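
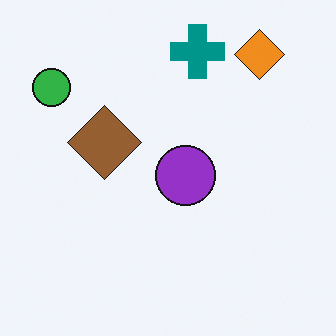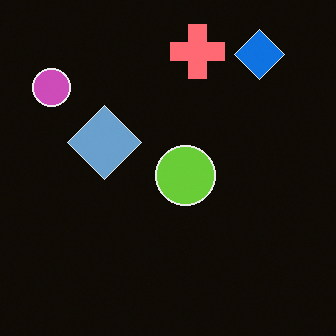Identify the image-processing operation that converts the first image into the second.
The second image is the first color-inverted (negative).

The light background has become dark and every shape's color is its complement — a photographic negative.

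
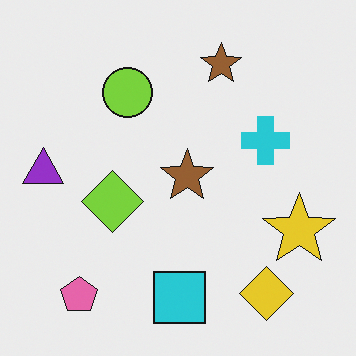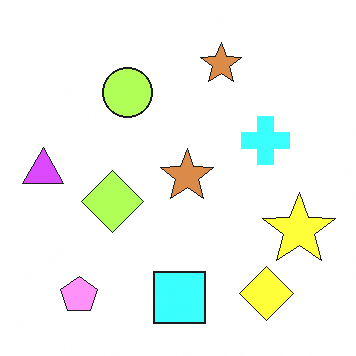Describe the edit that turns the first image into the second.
Substantially brightened.

Every pixel — background and shapes alike — is uniformly brightened.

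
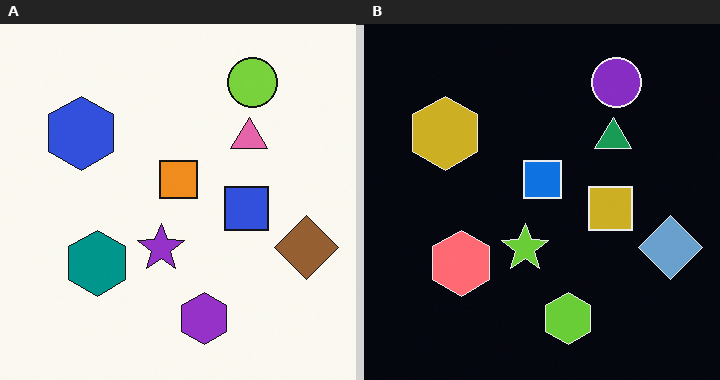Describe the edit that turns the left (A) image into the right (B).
This is the original image color-inverted (negative).

The light background has become dark and every shape's color is its complement — a photographic negative.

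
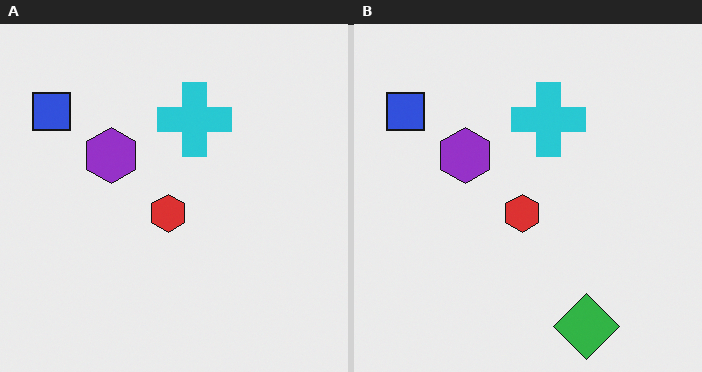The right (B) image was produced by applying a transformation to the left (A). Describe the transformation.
The transformation is: overlaid with an additional green diamond.

A green diamond appears in the right (B) image that is absent from the left (A).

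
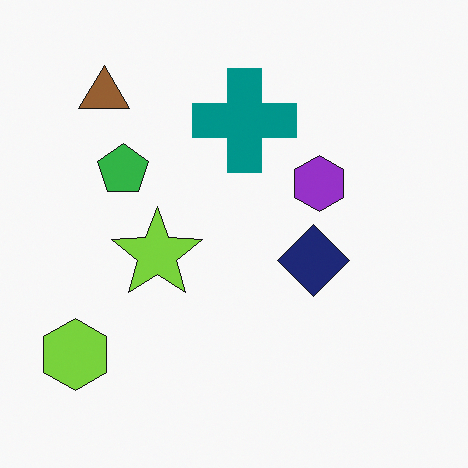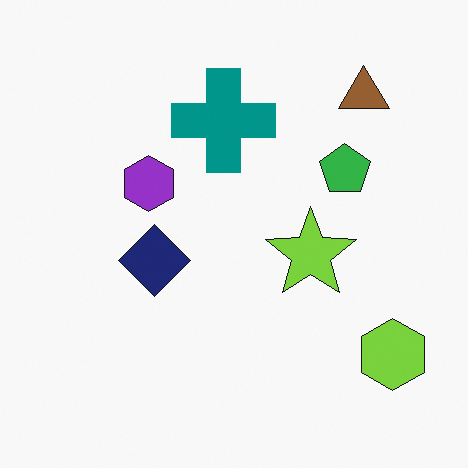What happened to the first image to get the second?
This is the original image flipped horizontally (left ↔ right).

The lime hexagon is in the bottom-left of the first image and the bottom-right of the second — shapes on opposite sides of the vertical midline have swapped in a mirror flip.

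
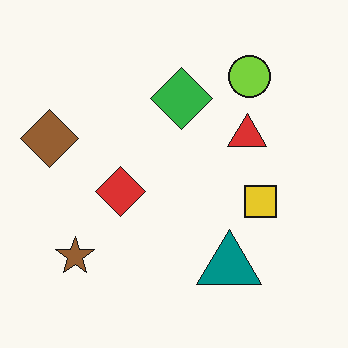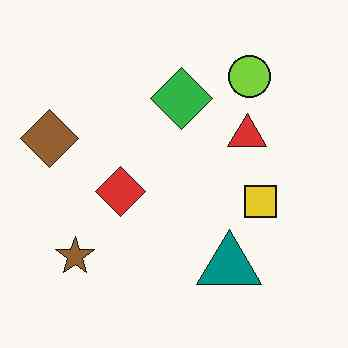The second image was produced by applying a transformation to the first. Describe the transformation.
The image was JPEG-compressed with visible artifacts.

Blocky 8×8 compression artifacts appear around shape edges and the flat background shows ringing — characteristic JPEG degradation.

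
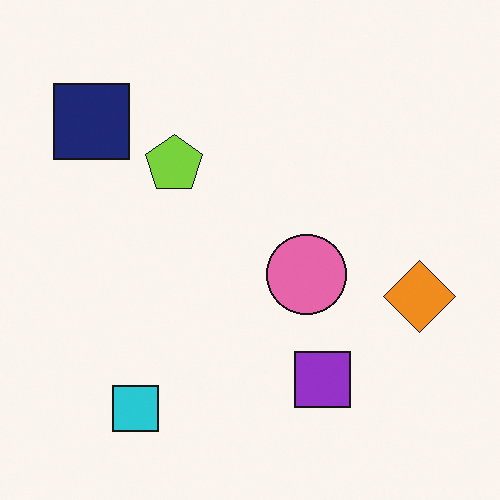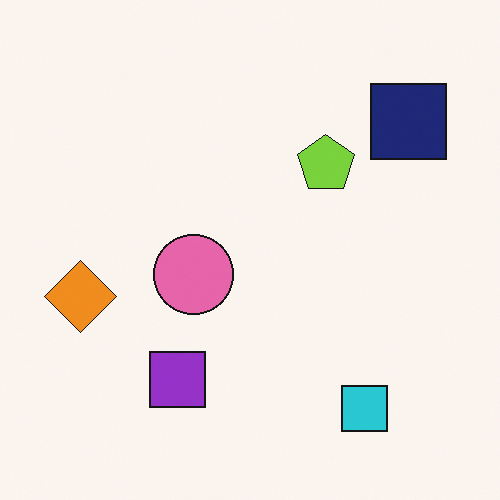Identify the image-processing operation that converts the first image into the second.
This is the original image flipped horizontally (left ↔ right).

The orange diamond is in the right of the first image and the left of the second — shapes on opposite sides of the vertical midline have swapped in a mirror flip.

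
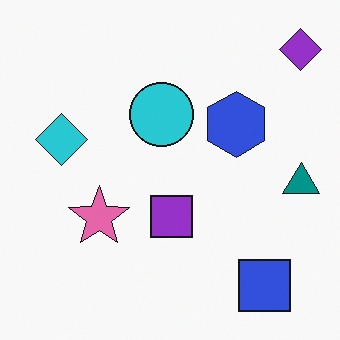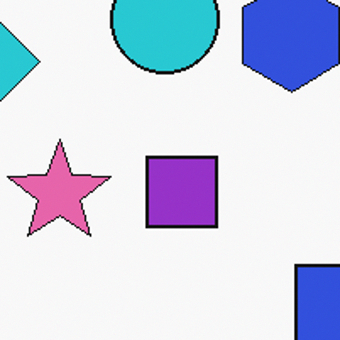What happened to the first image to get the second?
This is the original image cropped tightly and scaled back up.

The visible shapes are larger and the field of view is narrower; shapes near the original edges may be partly or wholly outside the frame — a crop-and-rescale.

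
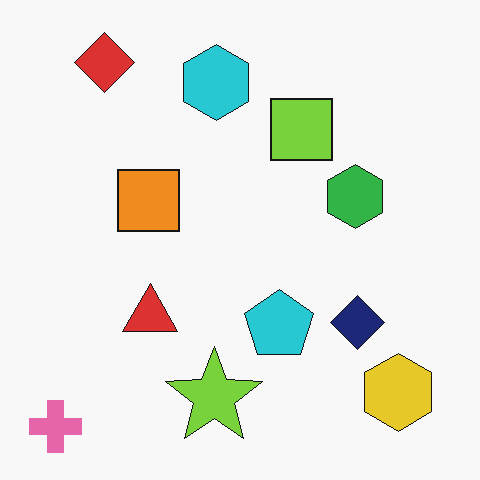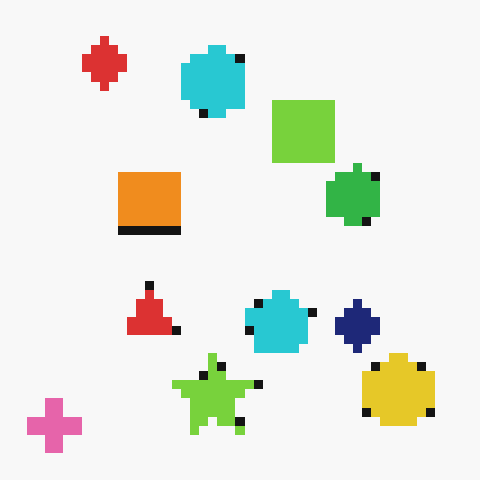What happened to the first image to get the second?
The transformation is: heavily pixelated into large blocks.

Shapes are reduced to large square blocks; fine edges and outlines are lost — a downscale-then-upscale (mosaic) effect.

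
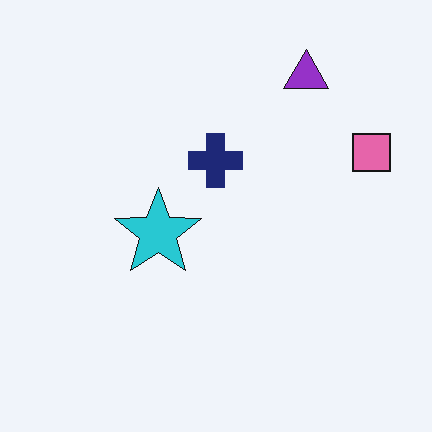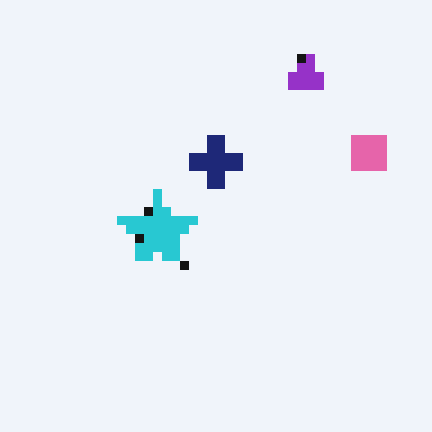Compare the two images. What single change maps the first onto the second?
The transformation is: coarsely pixelated.

Shapes are reduced to large square blocks; fine edges and outlines are lost — a downscale-then-upscale (mosaic) effect.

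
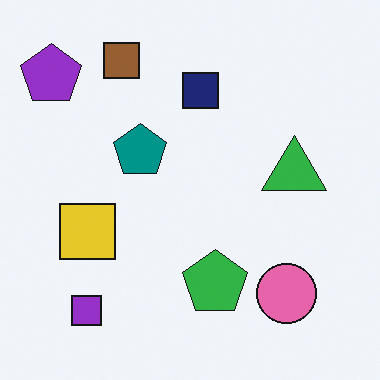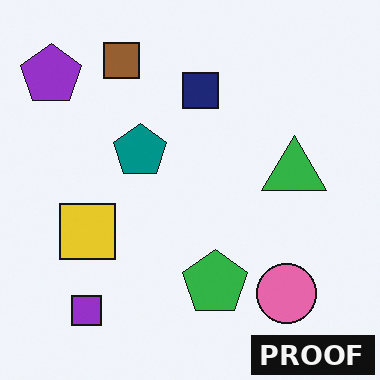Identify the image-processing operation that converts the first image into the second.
It was watermarked with the text "PROOF" in the lower-right corner.

A dark label reading "PROOF" appears in the lower-right corner.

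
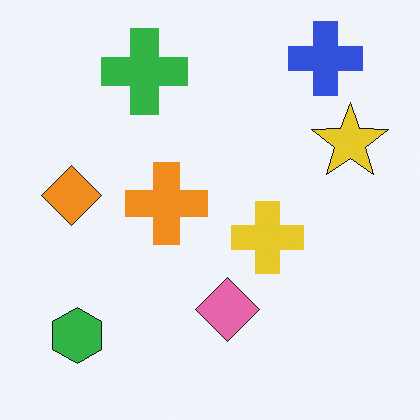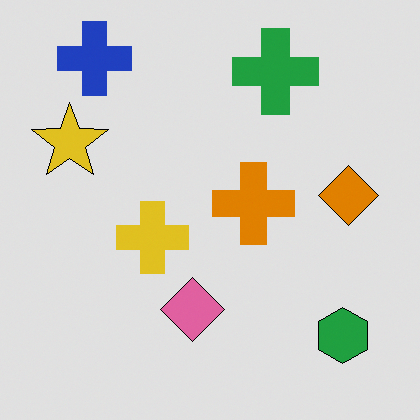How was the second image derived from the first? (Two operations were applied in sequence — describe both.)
The second image is the first posterized to a reduced palette, then flipped horizontally (left ↔ right).

Each flat color has snapped to a coarser quantized level — most visibly, the near-white background has dropped to a flat grey. The yellow star is in the right of the first image and the left of the second — shapes on opposite sides of the vertical midline have swapped in a mirror flip.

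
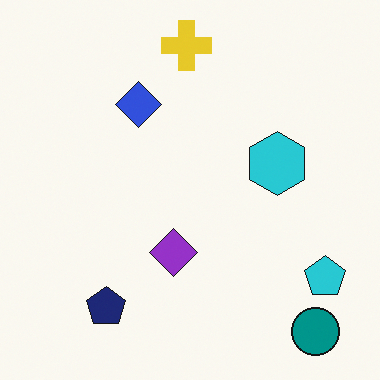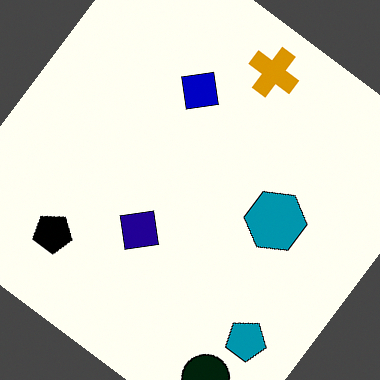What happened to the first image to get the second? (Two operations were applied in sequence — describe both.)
The transformation is: boosted in contrast, then rotated clockwise by a large amount — several tens of degrees.

Tones are pushed away from mid-grey across the whole image — a global contrast change. Every shape is tilted by the same angle and the image corners show triangular fill wedges — a whole-image rotation by a non-right angle.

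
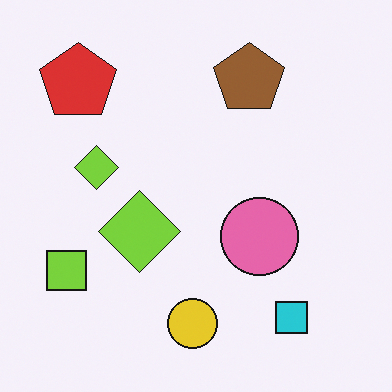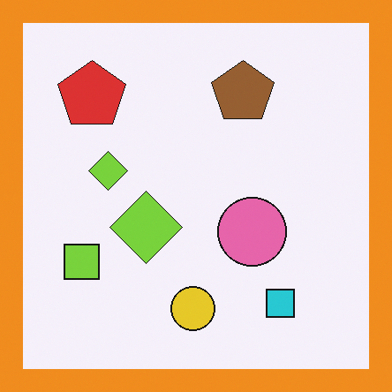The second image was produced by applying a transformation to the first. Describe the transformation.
The second image is the first framed with a orange border.

A solid orange frame runs around the edge of the second image, with the content slightly shrunk inside it.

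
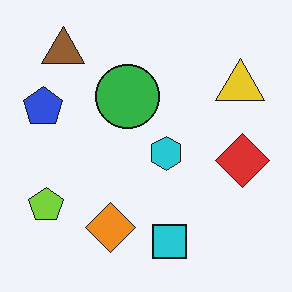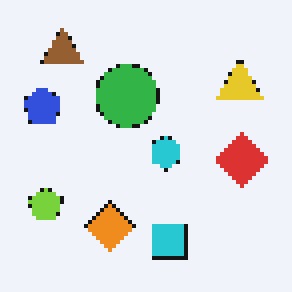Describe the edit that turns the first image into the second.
The transformation is: mildly pixelated.

Shapes are reduced to large square blocks; fine edges and outlines are lost — a downscale-then-upscale (mosaic) effect.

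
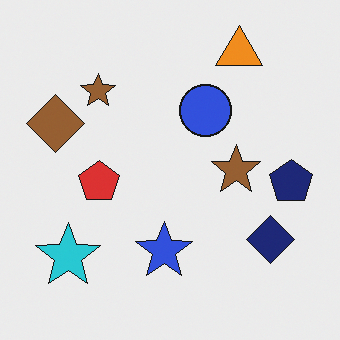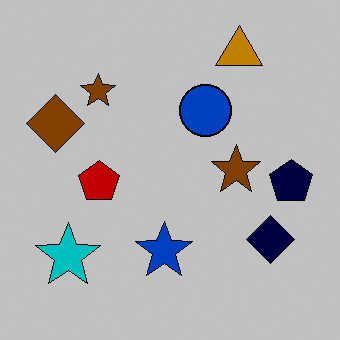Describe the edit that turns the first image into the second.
It was aggressively posterized.

Each flat color has snapped to a coarser quantized level — most visibly, the near-white background has dropped to a flat grey.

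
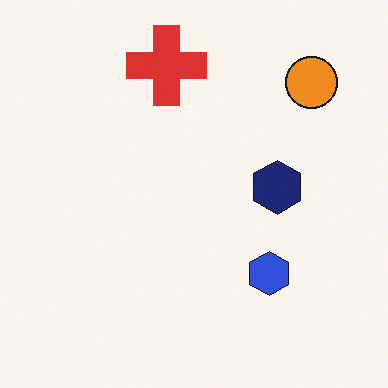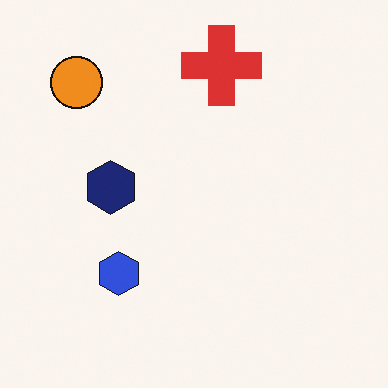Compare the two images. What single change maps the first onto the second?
The second image is the first flipped horizontally (left ↔ right).

The orange circle is in the top-right of the first image and the top-left of the second — shapes on opposite sides of the vertical midline have swapped in a mirror flip.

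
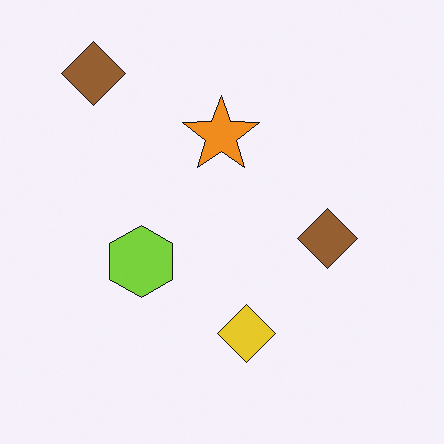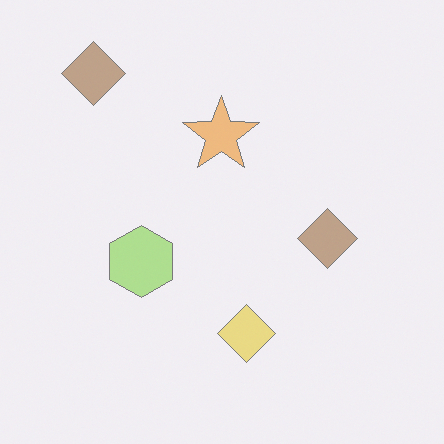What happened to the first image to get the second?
The transformation is: given much lower contrast.

Tones are pushed toward mid-grey across the whole image — a global contrast change.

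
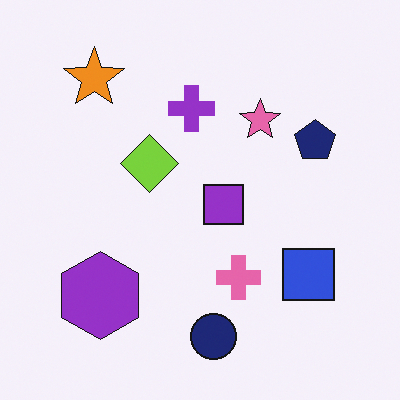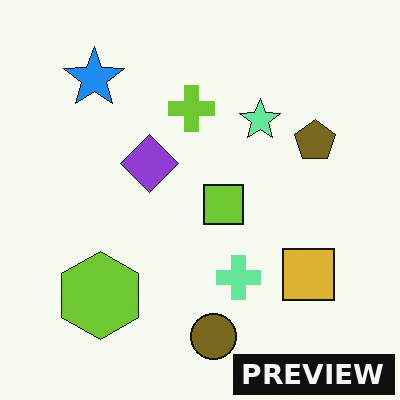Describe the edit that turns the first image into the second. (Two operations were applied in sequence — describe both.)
Hue-shifted by a large amount, then watermarked with the text "PREVIEW" in the lower-right corner.

Every shape's color has rotated by the same amount around the hue wheel — a uniform hue shift. A dark label reading "PREVIEW" appears in the lower-right corner.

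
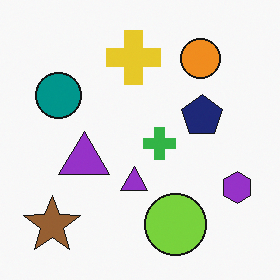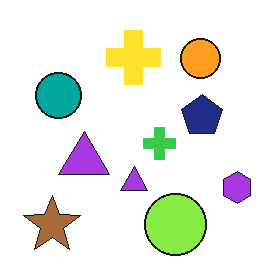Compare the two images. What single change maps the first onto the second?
It was slightly brightened.

Every pixel — background and shapes alike — is uniformly brightened.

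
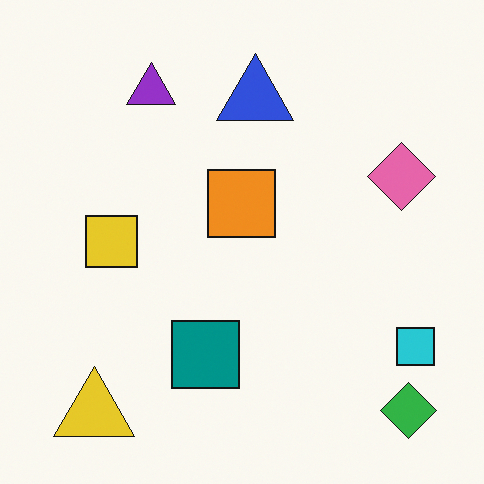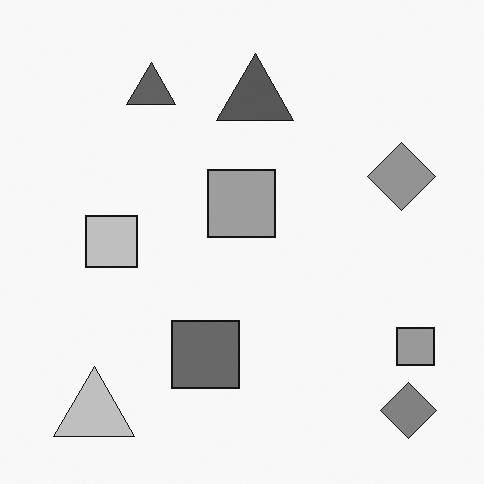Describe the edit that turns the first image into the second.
The transformation is: converted to grayscale.

All color is removed — every shape is now a shade of grey.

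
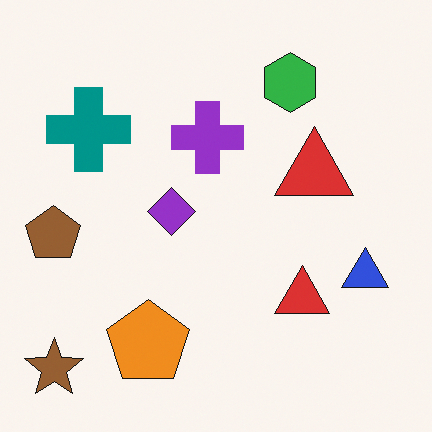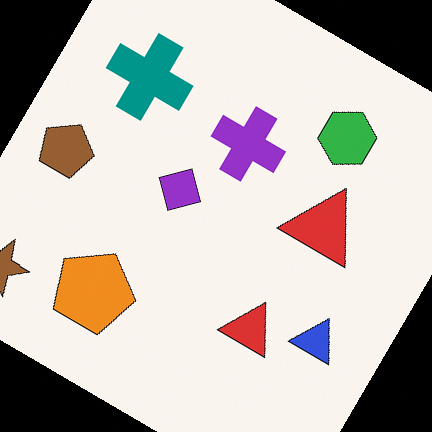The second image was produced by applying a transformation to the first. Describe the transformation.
The transformation is: rotated clockwise by a large amount — several tens of degrees.

Every shape is tilted by the same angle and the image corners show triangular fill wedges — a whole-image rotation by a non-right angle.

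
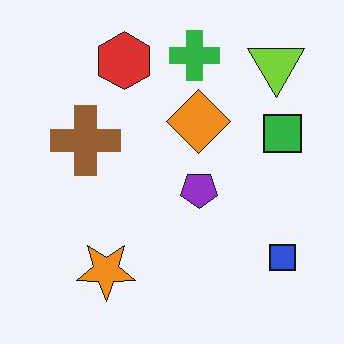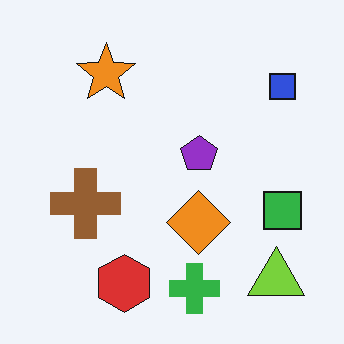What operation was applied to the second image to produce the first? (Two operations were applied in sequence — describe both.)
The first image is the second given moderate JPEG compression, then flipped vertically (top ↔ bottom).

Blocky 8×8 compression artifacts appear around shape edges and the flat background shows ringing — characteristic JPEG degradation. The green cross is in the bottom of the second image and the top of the first — shapes on opposite sides of the horizontal midline have swapped in a mirror flip.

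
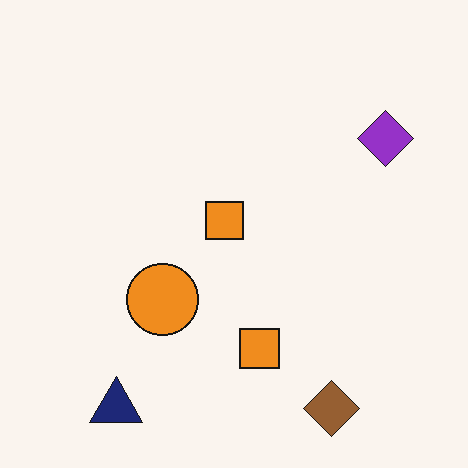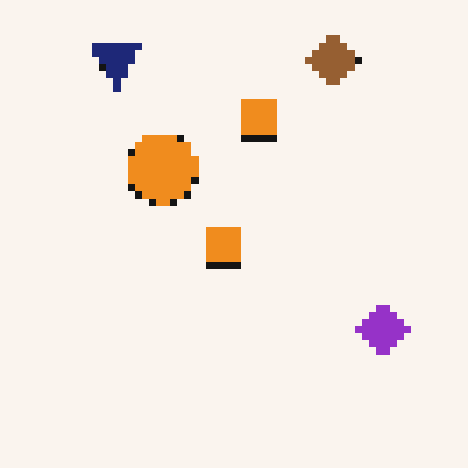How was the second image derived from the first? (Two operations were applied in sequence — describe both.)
The transformation is: moderately pixelated, then flipped vertically (top ↔ bottom).

Shapes are reduced to large square blocks; fine edges and outlines are lost — a downscale-then-upscale (mosaic) effect. The brown diamond is in the bottom-right of the first image and the top-right of the second — shapes on opposite sides of the horizontal midline have swapped in a mirror flip.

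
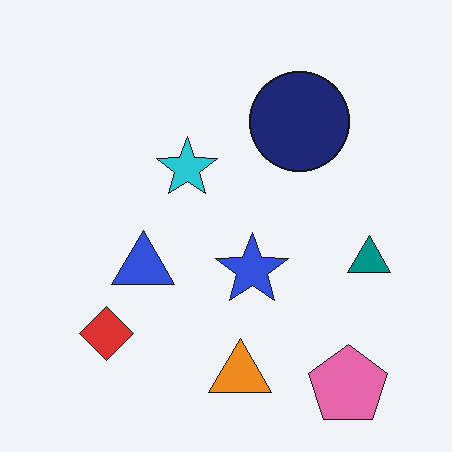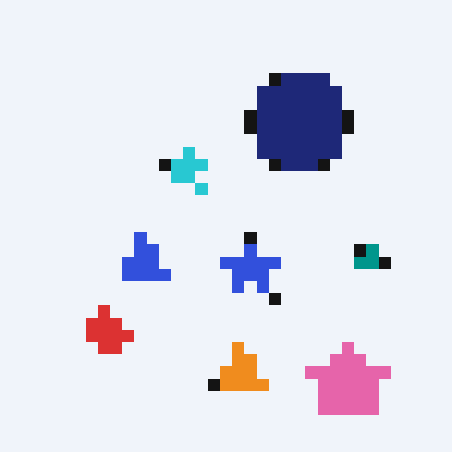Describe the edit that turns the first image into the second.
Heavily pixelated into large blocks.

Shapes are reduced to large square blocks; fine edges and outlines are lost — a downscale-then-upscale (mosaic) effect.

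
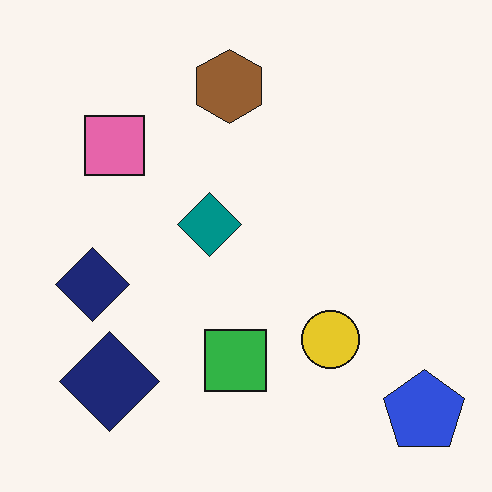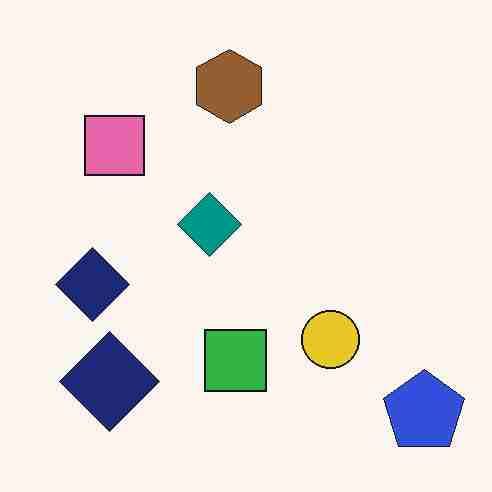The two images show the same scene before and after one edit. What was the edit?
Heavily JPEG-compressed with obvious blocking artifacts.

Blocky 8×8 compression artifacts appear around shape edges and the flat background shows ringing — characteristic JPEG degradation.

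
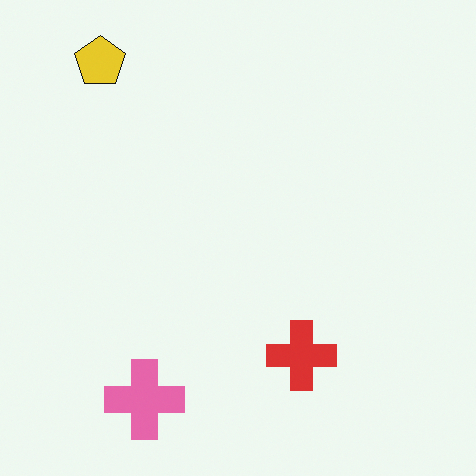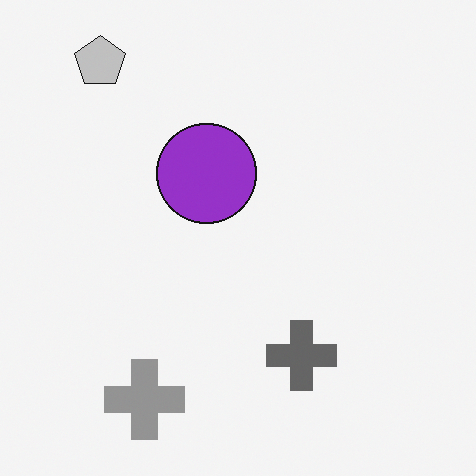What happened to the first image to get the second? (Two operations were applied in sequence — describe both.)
This is the original image converted to grayscale, then overlaid with an additional purple circle.

All color is removed — every shape is now a shade of grey. A purple circle appears in the second image that is absent from the first.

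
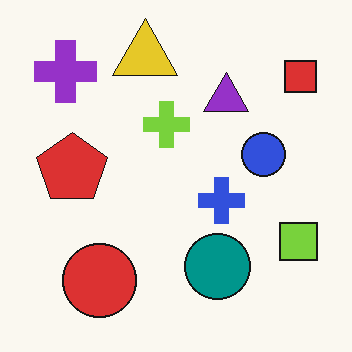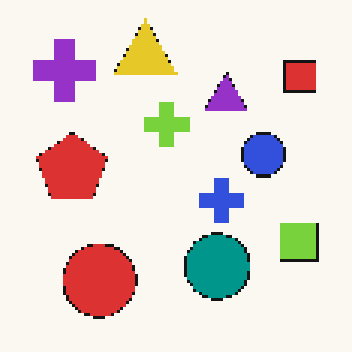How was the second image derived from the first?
This is the original image mildly pixelated.

Shapes are reduced to large square blocks; fine edges and outlines are lost — a downscale-then-upscale (mosaic) effect.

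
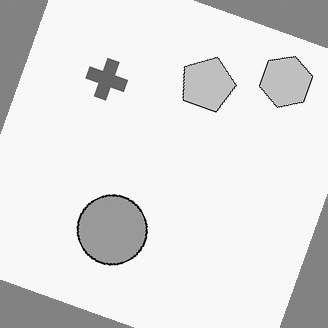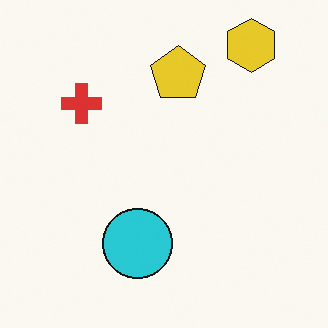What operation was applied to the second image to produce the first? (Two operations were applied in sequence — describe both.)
Converted to grayscale, then rotated clockwise by a clearly visible amount.

All color is removed — every shape is now a shade of grey. Every shape is tilted by the same angle and the image corners show triangular fill wedges — a whole-image rotation by a non-right angle.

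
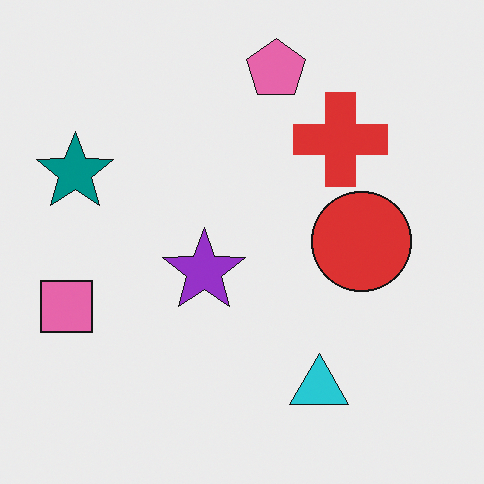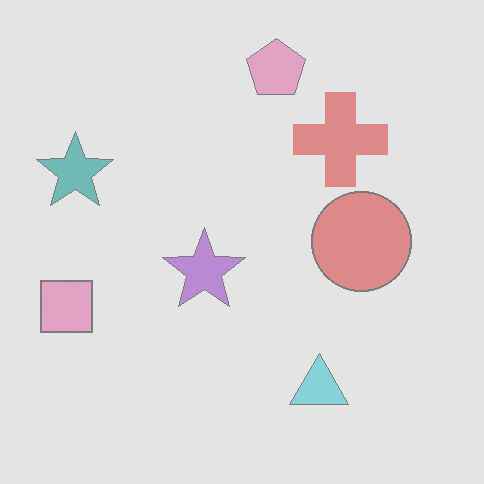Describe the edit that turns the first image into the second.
The transformation is: washed out (contrast reduced).

Tones are pushed toward mid-grey across the whole image — a global contrast change.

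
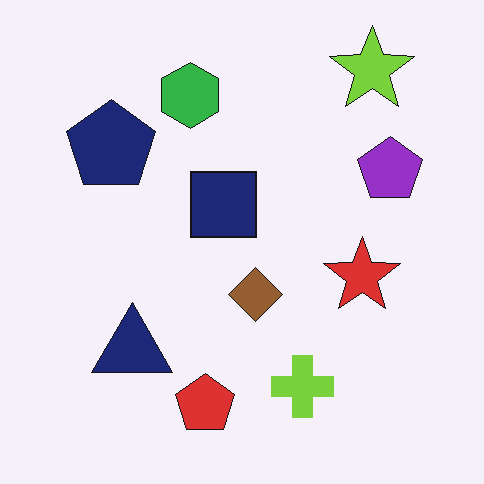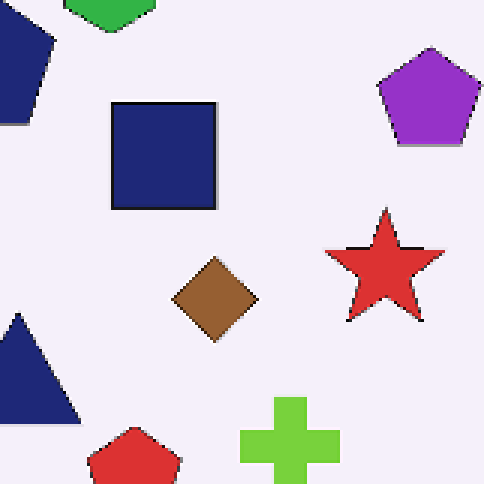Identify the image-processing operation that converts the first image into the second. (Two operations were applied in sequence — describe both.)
This is the original image cropped to a modestly smaller region and rescaled, then mildly pixelated.

The visible shapes are larger and the field of view is narrower; shapes near the original edges may be partly or wholly outside the frame — a crop-and-rescale. Shapes are reduced to large square blocks; fine edges and outlines are lost — a downscale-then-upscale (mosaic) effect.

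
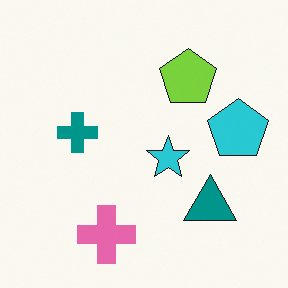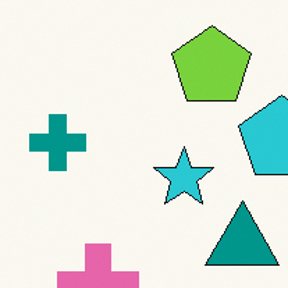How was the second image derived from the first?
Cropped slightly and scaled back up.

The visible shapes are larger and the field of view is narrower; shapes near the original edges may be partly or wholly outside the frame — a crop-and-rescale.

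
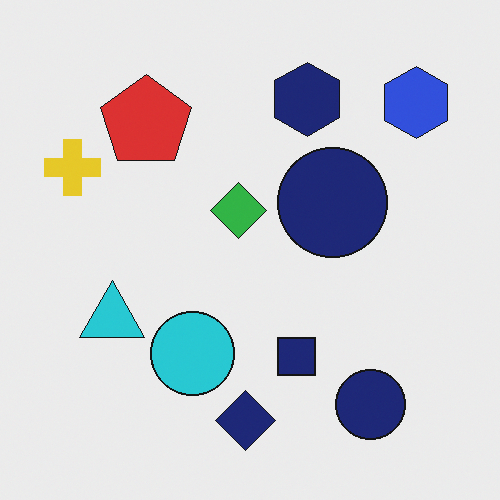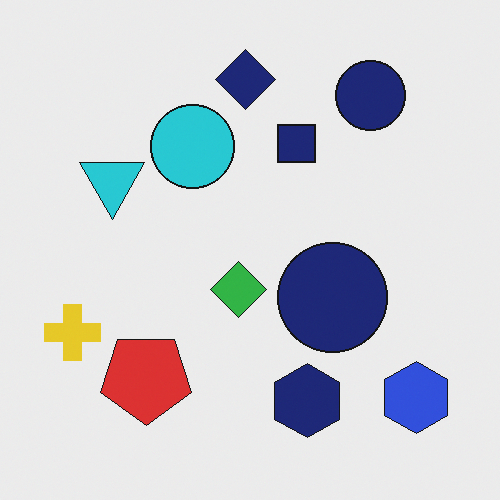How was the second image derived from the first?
The transformation is: flipped vertically (top ↔ bottom).

The navy diamond is in the bottom of the first image and the top of the second — shapes on opposite sides of the horizontal midline have swapped in a mirror flip.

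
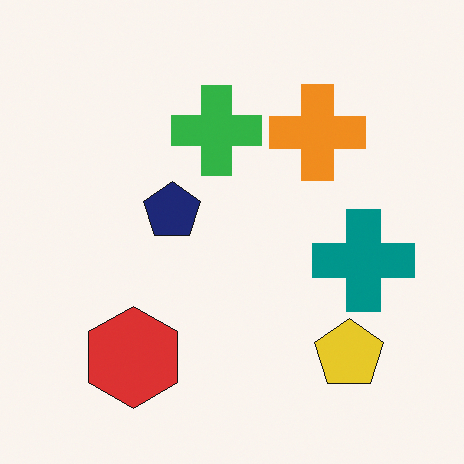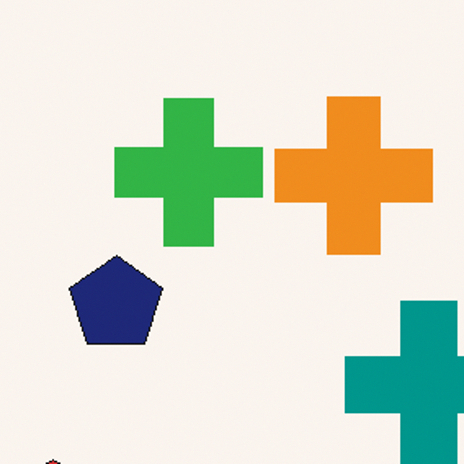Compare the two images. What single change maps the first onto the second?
It was cropped tightly and scaled back up.

The visible shapes are larger and the field of view is narrower; shapes near the original edges may be partly or wholly outside the frame — a crop-and-rescale.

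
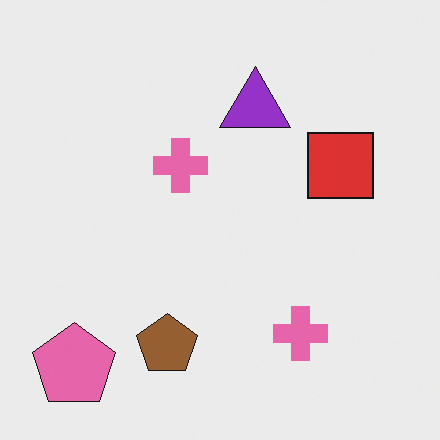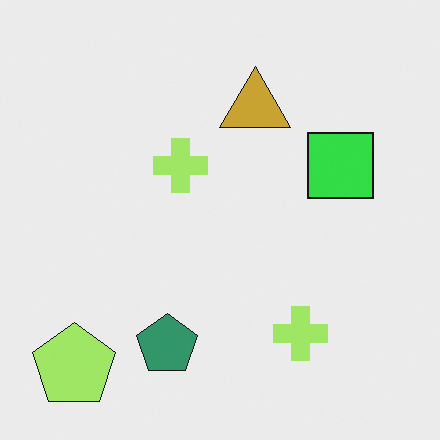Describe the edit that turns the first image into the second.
The image was hue-shifted noticeably.

Every shape's color has rotated by the same amount around the hue wheel — a uniform hue shift.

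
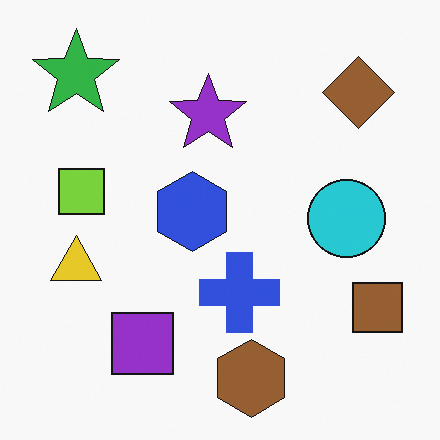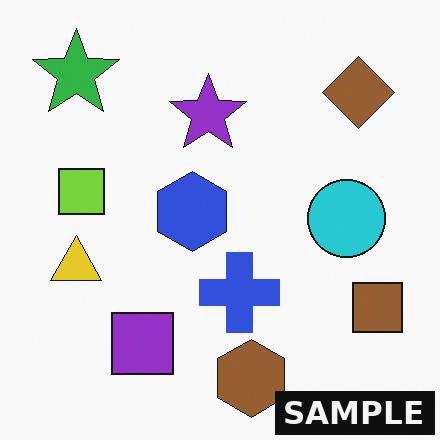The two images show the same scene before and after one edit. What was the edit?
It was watermarked with the text "SAMPLE" in the lower-right corner.

A dark label reading "SAMPLE" appears in the lower-right corner.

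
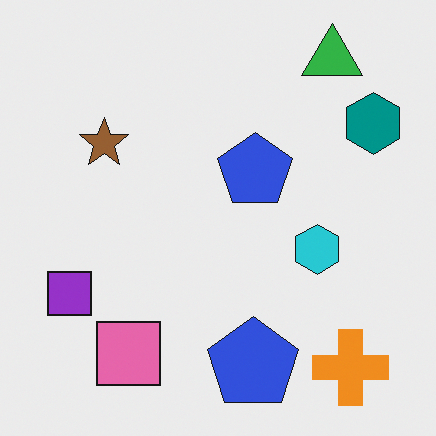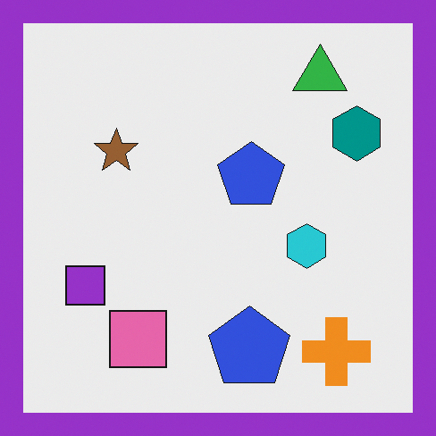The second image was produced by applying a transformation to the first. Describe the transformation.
Framed with a purple border.

A solid purple frame runs around the edge of the second image, with the content slightly shrunk inside it.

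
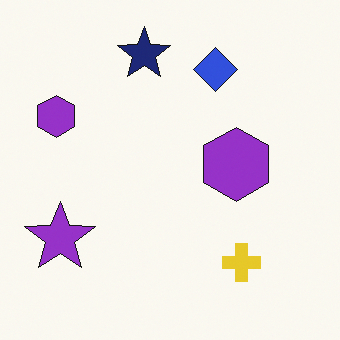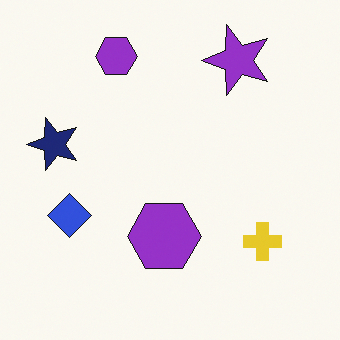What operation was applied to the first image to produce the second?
The transformation is: transposed (reflected across the top-left ↔ bottom-right diagonal).

Shapes have swapped their row and column positions — what was in the top-right is now in the bottom-left — a diagonal reflection.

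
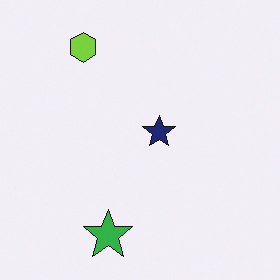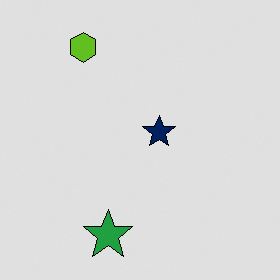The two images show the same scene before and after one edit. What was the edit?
The second image is the first posterized to a reduced palette.

Each flat color has snapped to a coarser quantized level — most visibly, the near-white background has dropped to a flat grey.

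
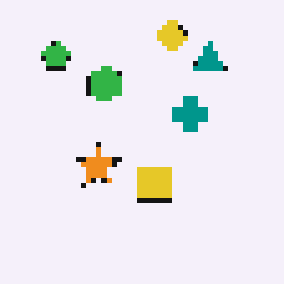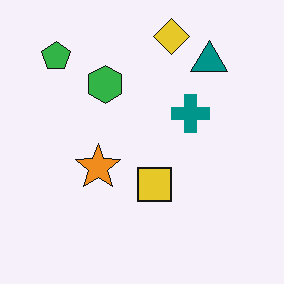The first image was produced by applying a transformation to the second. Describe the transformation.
Mildly pixelated.

Shapes are reduced to large square blocks; fine edges and outlines are lost — a downscale-then-upscale (mosaic) effect.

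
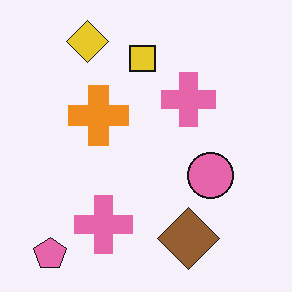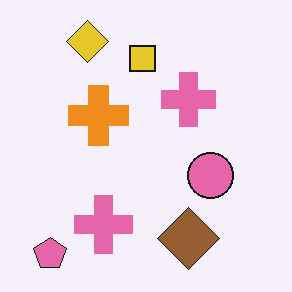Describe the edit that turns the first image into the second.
This is the original image JPEG-compressed with visible artifacts.

Blocky 8×8 compression artifacts appear around shape edges and the flat background shows ringing — characteristic JPEG degradation.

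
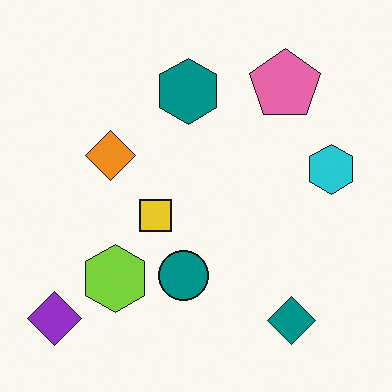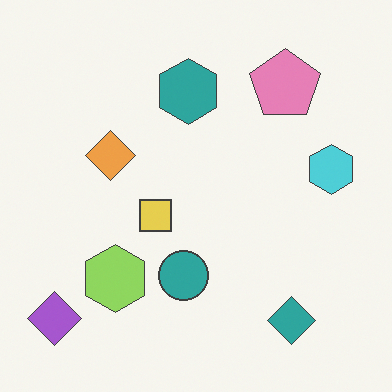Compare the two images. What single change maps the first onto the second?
The second image is the first given slightly reduced contrast.

Tones are pushed toward mid-grey across the whole image — a global contrast change.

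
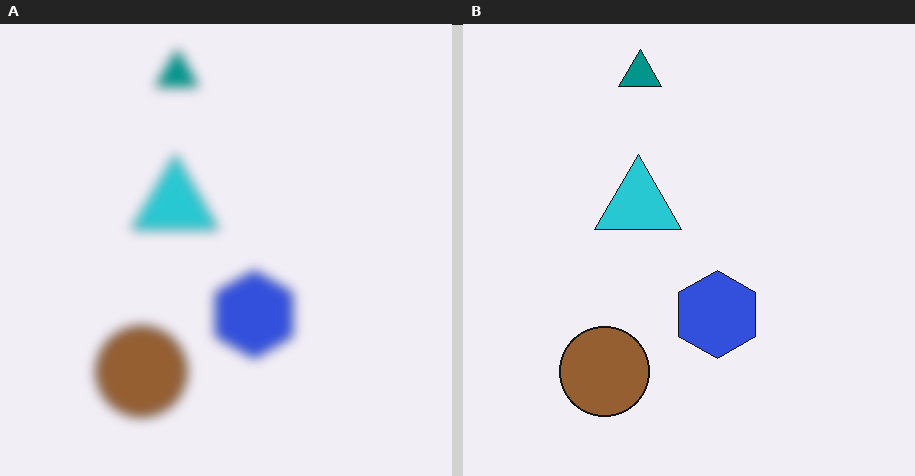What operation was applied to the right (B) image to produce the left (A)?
It was heavily blurred.

Shape edges and outlines are uniformly softened across the whole image.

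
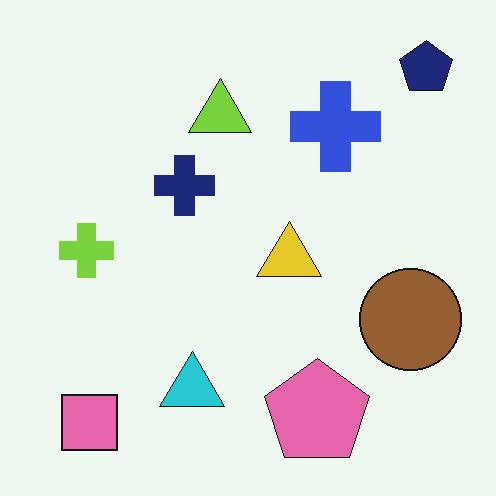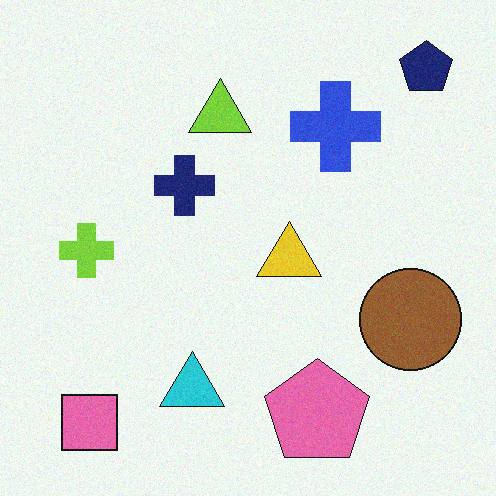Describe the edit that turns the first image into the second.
The second image is the first degraded with subtle gaussian noise.

Random speckle covers the whole image, including the flat background.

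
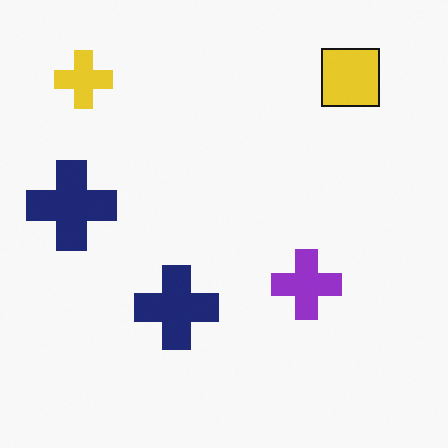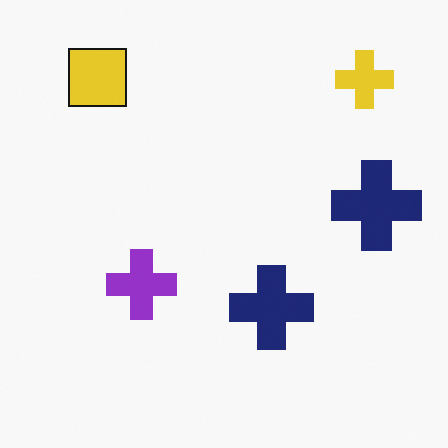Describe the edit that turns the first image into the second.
The image was flipped horizontally (left ↔ right).

The yellow cross is in the top-left of the first image and the top-right of the second — shapes on opposite sides of the vertical midline have swapped in a mirror flip.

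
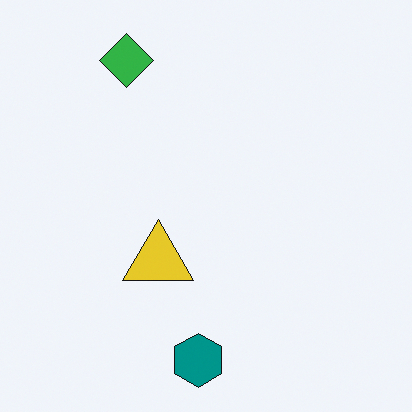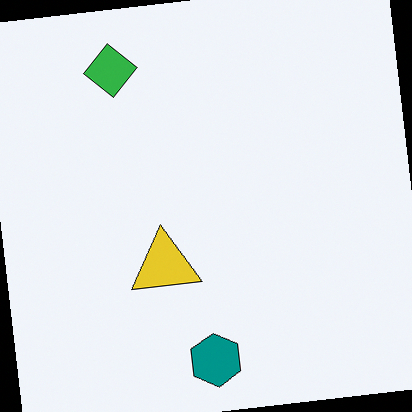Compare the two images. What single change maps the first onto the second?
The second image is the first rotated counter-clockwise by a few degrees.

Every shape is tilted by the same angle and the image corners show triangular fill wedges — a whole-image rotation by a non-right angle.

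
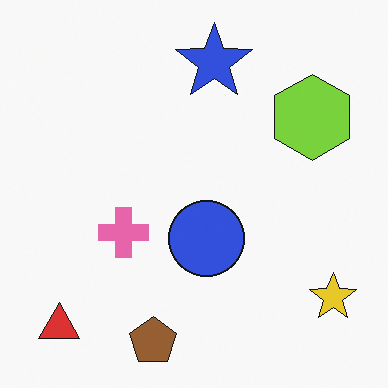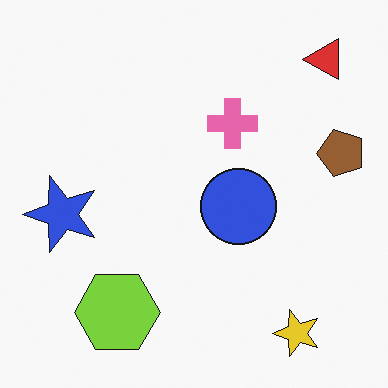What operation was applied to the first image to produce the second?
Transposed (reflected across the top-left ↔ bottom-right diagonal).

Shapes have swapped their row and column positions — what was in the top-right is now in the bottom-left — a diagonal reflection.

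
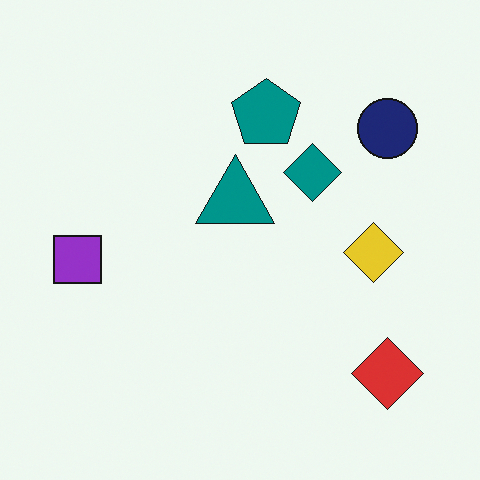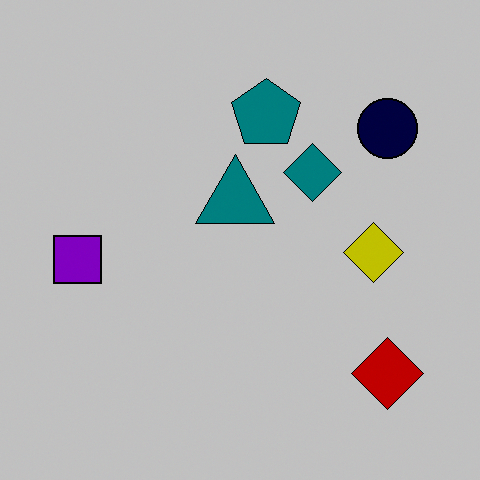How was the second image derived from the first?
It was aggressively posterized.

Each flat color has snapped to a coarser quantized level — most visibly, the near-white background has dropped to a flat grey.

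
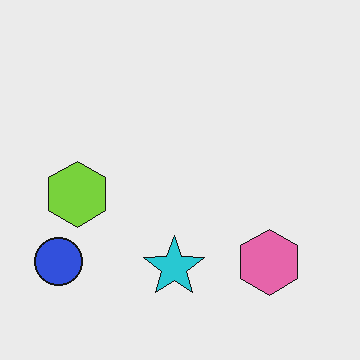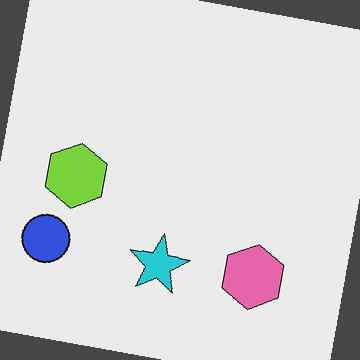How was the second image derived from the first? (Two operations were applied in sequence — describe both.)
This is the original image rotated clockwise by a slight angle, then given moderate JPEG compression.

Every shape is tilted by the same angle and the image corners show triangular fill wedges — a whole-image rotation by a non-right angle. Blocky 8×8 compression artifacts appear around shape edges and the flat background shows ringing — characteristic JPEG degradation.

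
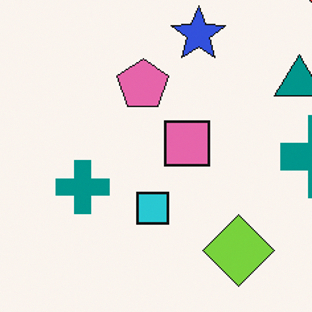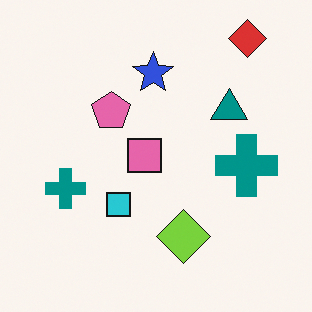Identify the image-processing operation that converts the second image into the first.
Cropped to a modestly smaller region and rescaled.

The visible shapes are larger and the field of view is narrower; shapes near the original edges may be partly or wholly outside the frame — a crop-and-rescale.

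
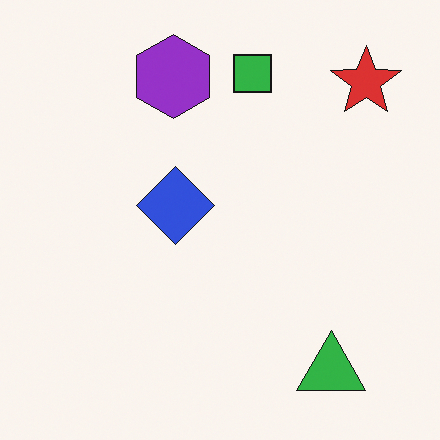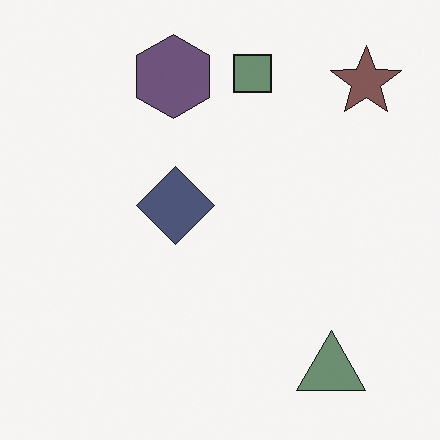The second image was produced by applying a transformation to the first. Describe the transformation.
The second image is the first heavily desaturated.

All colors are more muted and greyish — a global saturation change.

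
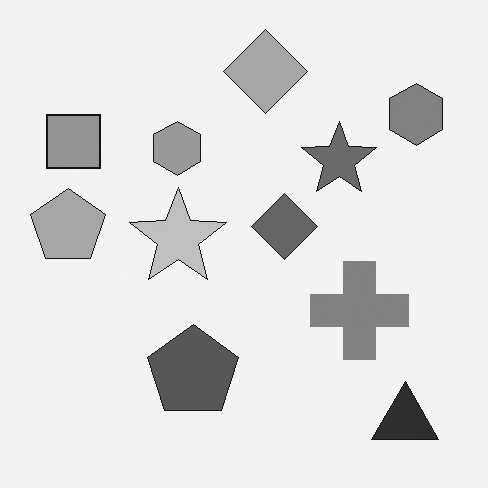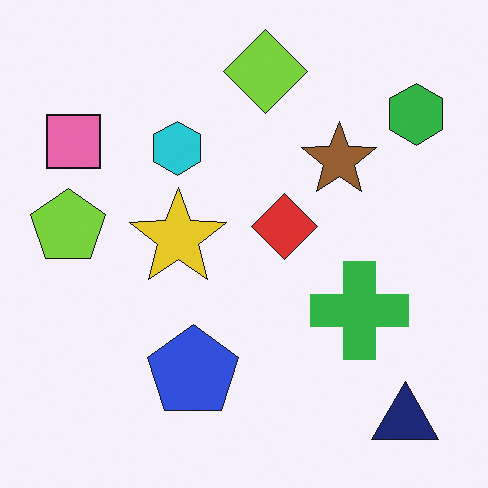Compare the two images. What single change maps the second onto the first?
It was converted to grayscale.

All color is removed — every shape is now a shade of grey.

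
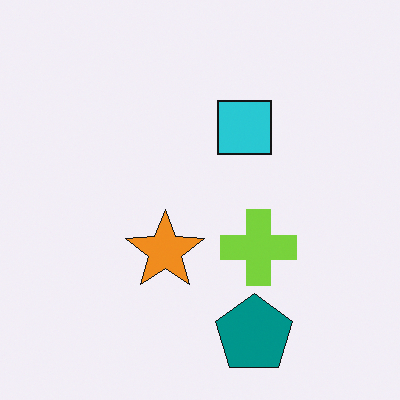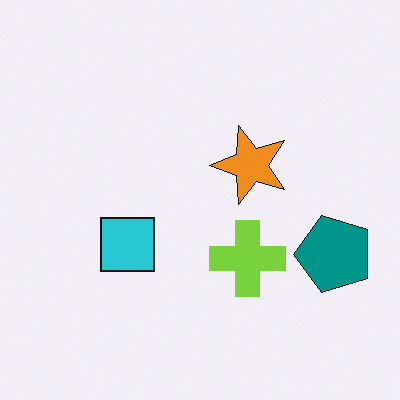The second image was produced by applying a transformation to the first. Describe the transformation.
The image was transposed (reflected across the top-left ↔ bottom-right diagonal).

Shapes have swapped their row and column positions — what was in the top-right is now in the bottom-left — a diagonal reflection.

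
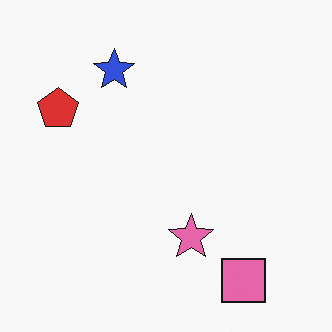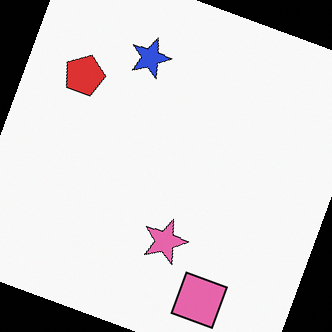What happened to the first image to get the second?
This is the original image rotated clockwise by a moderate amount.

Every shape is tilted by the same angle and the image corners show triangular fill wedges — a whole-image rotation by a non-right angle.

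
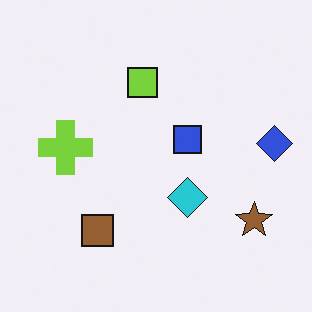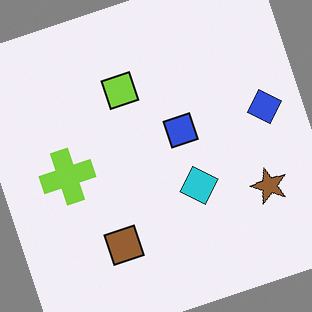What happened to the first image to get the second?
The transformation is: rotated counter-clockwise by a clearly visible amount.

Every shape is tilted by the same angle and the image corners show triangular fill wedges — a whole-image rotation by a non-right angle.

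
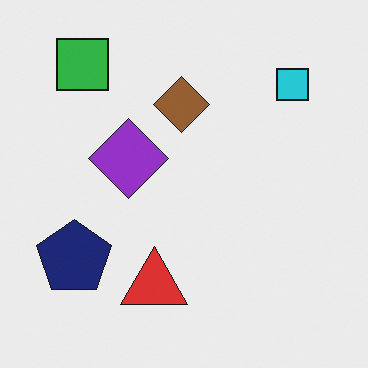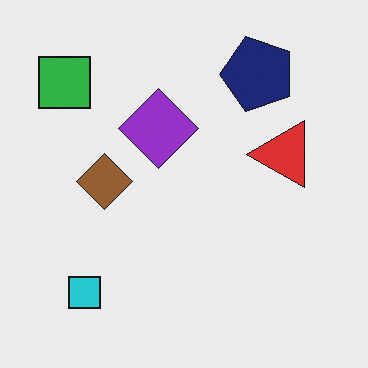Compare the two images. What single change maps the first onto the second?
This is the original image transposed (reflected across the top-left ↔ bottom-right diagonal).

Shapes have swapped their row and column positions — what was in the top-right is now in the bottom-left — a diagonal reflection.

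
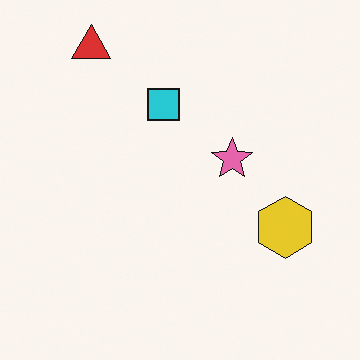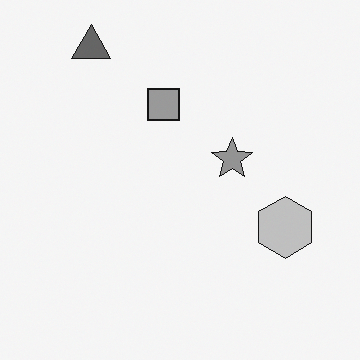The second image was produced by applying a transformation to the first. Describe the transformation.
This is the original image converted to grayscale.

All color is removed — every shape is now a shade of grey.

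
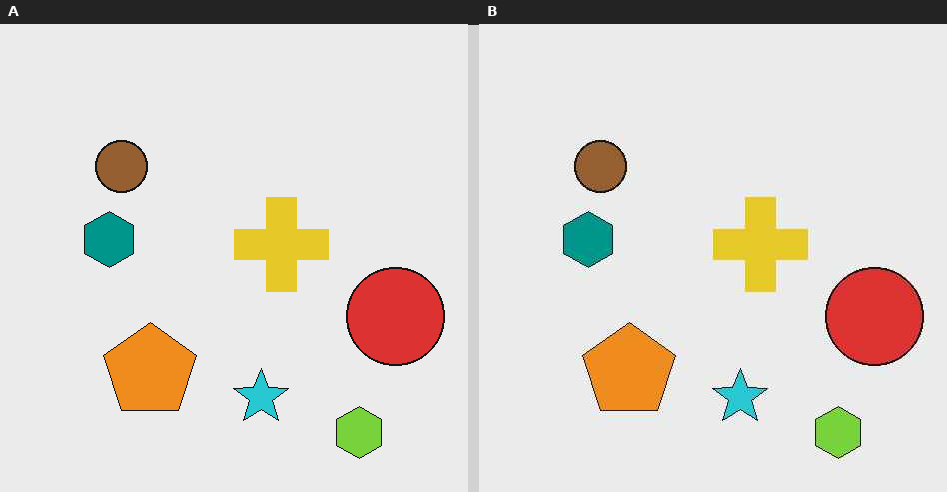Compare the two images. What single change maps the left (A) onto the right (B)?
The right (B) image is the left (A) given moderate JPEG compression.

Blocky 8×8 compression artifacts appear around shape edges and the flat background shows ringing — characteristic JPEG degradation.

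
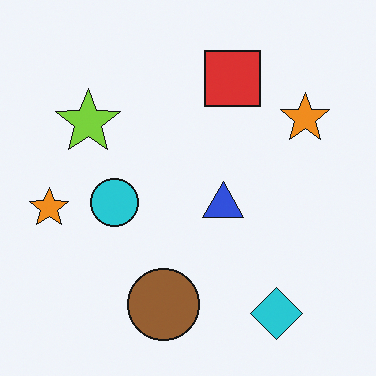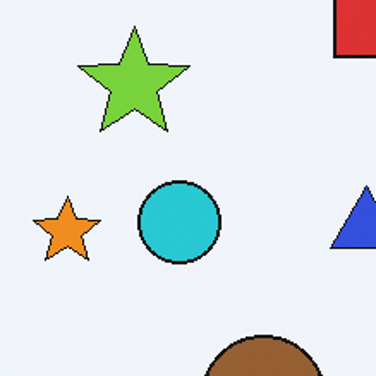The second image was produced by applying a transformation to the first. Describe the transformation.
This is the original image cropped to a noticeably smaller region and rescaled.

The visible shapes are larger and the field of view is narrower; shapes near the original edges may be partly or wholly outside the frame — a crop-and-rescale.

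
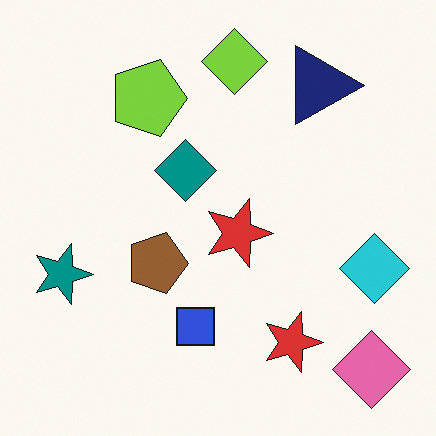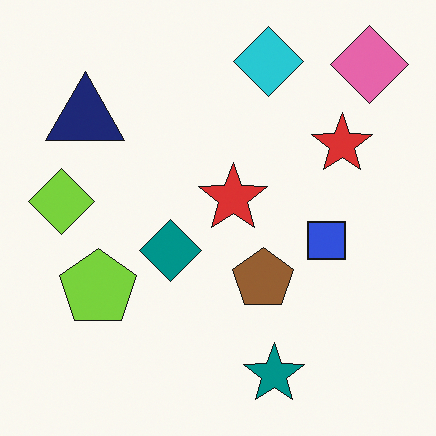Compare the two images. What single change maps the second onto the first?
This is the original image rotated 90° clockwise.

The pink diamond sits in the top-right of the second image and the bottom-right of the first — consistent with a whole-image 90° clockwise rotation.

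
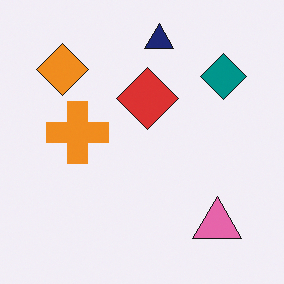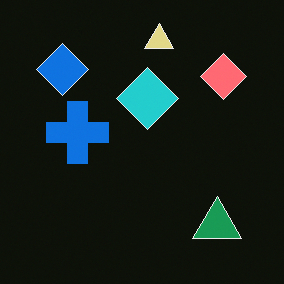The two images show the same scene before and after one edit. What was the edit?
This is the original image color-inverted (negative).

The light background has become dark and every shape's color is its complement — a photographic negative.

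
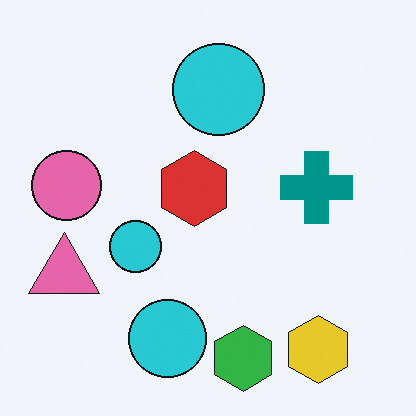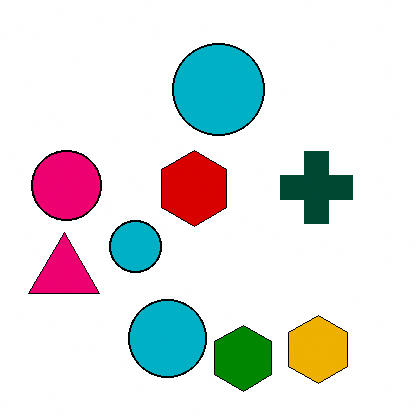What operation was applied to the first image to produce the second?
Boosted in contrast.

Tones are pushed away from mid-grey across the whole image — a global contrast change.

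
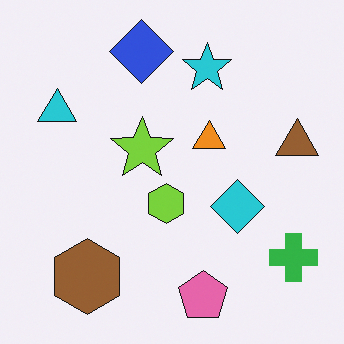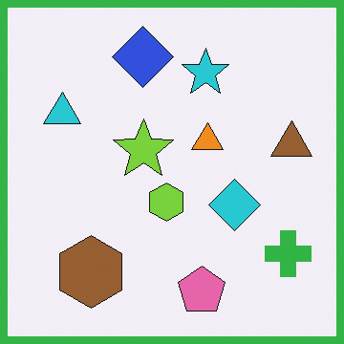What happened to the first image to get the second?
This is the original image framed with a green border.

A solid green frame runs around the edge of the second image, with the content slightly shrunk inside it.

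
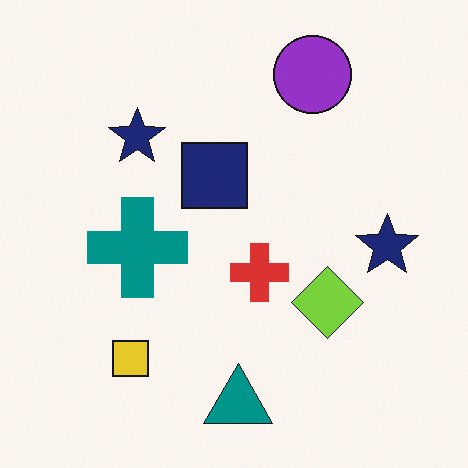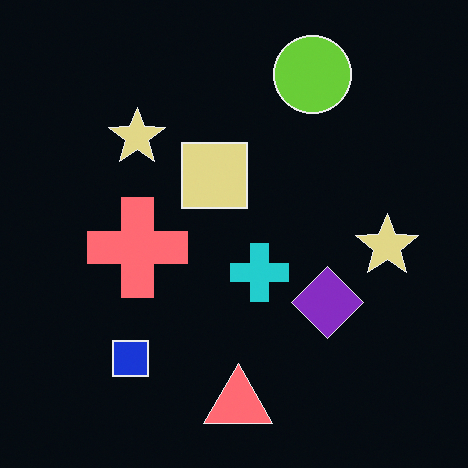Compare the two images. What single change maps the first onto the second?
This is the original image color-inverted (negative).

The light background has become dark and every shape's color is its complement — a photographic negative.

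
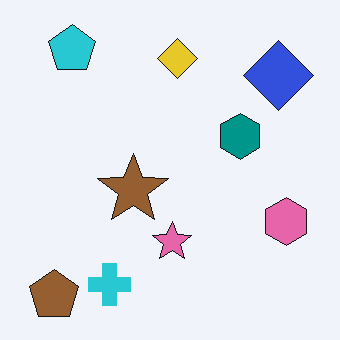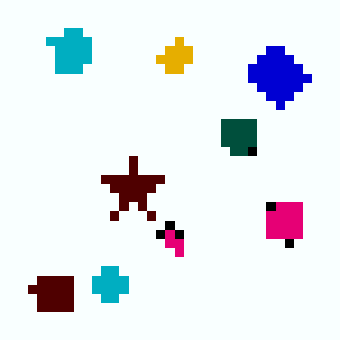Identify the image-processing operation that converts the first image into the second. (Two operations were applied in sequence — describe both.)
It was boosted in contrast, then coarsely pixelated.

Tones are pushed away from mid-grey across the whole image — a global contrast change. Shapes are reduced to large square blocks; fine edges and outlines are lost — a downscale-then-upscale (mosaic) effect.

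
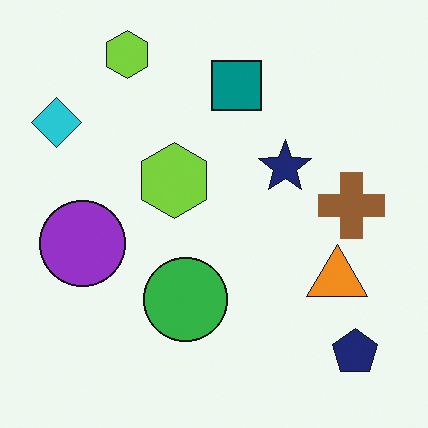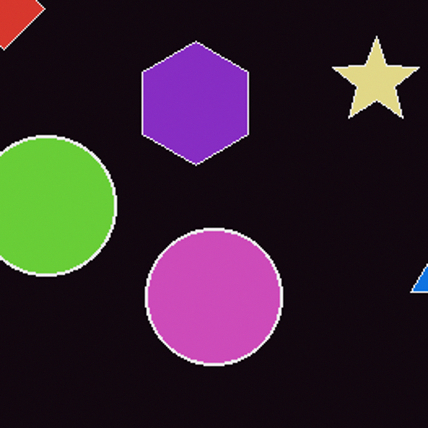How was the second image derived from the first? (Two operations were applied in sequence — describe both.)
Cropped to a noticeably smaller region and rescaled, then color-inverted (negative).

The visible shapes are larger and the field of view is narrower; shapes near the original edges may be partly or wholly outside the frame — a crop-and-rescale. The light background has become dark and every shape's color is its complement — a photographic negative.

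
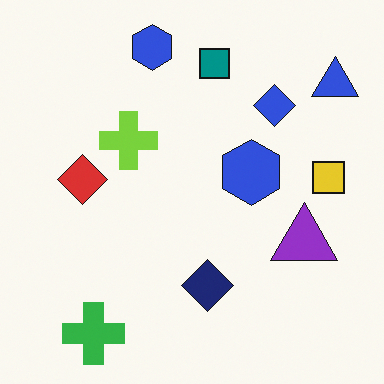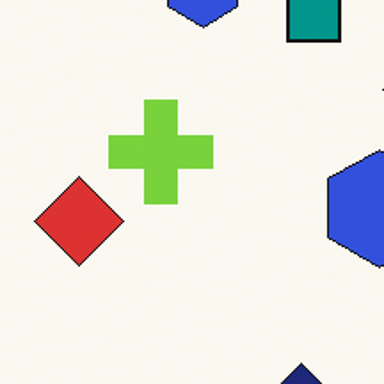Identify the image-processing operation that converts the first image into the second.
This is the original image cropped to a noticeably smaller region and rescaled.

The visible shapes are larger and the field of view is narrower; shapes near the original edges may be partly or wholly outside the frame — a crop-and-rescale.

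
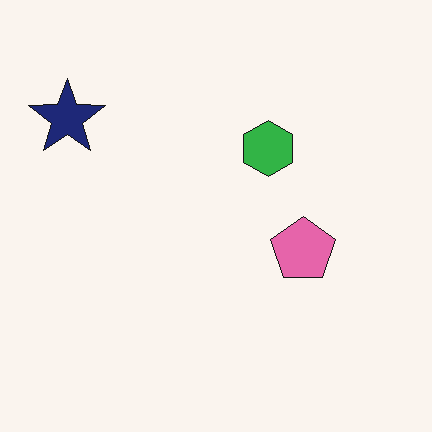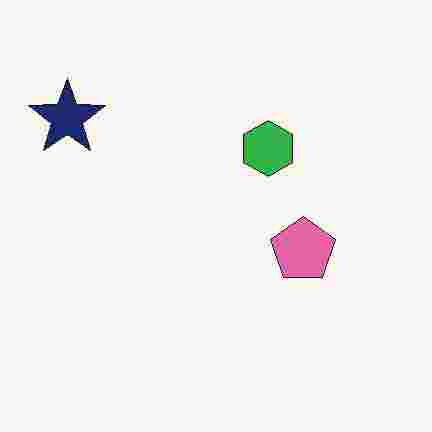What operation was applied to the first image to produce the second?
The transformation is: degraded with heavy JPEG compression.

Blocky 8×8 compression artifacts appear around shape edges and the flat background shows ringing — characteristic JPEG degradation.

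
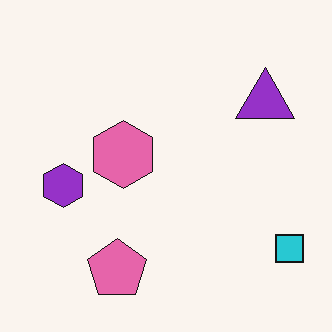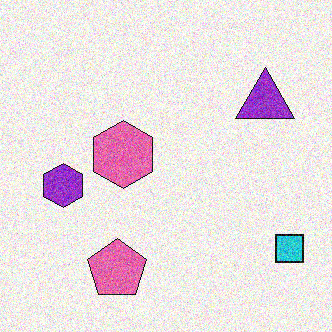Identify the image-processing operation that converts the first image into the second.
This is the original image degraded with visible gaussian noise.

Random speckle covers the whole image, including the flat background.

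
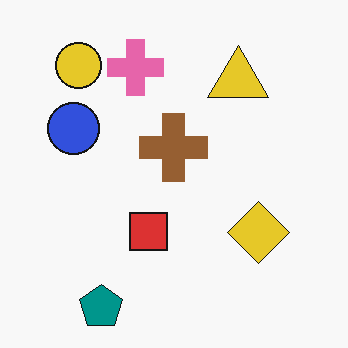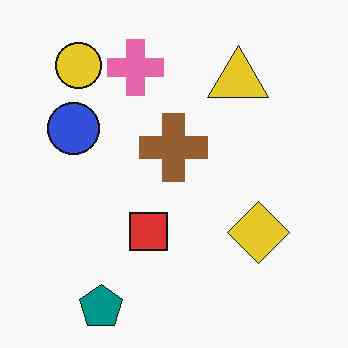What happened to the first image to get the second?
The second image is the first given moderate JPEG compression.

Blocky 8×8 compression artifacts appear around shape edges and the flat background shows ringing — characteristic JPEG degradation.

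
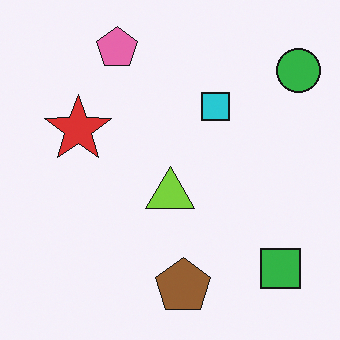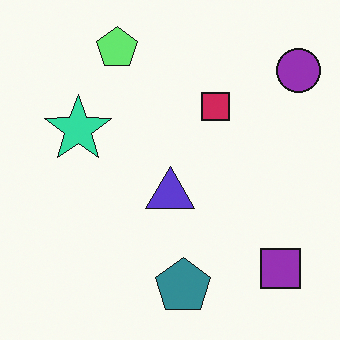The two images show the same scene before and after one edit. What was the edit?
It was hue-shifted by a large amount.

Every shape's color has rotated by the same amount around the hue wheel — a uniform hue shift.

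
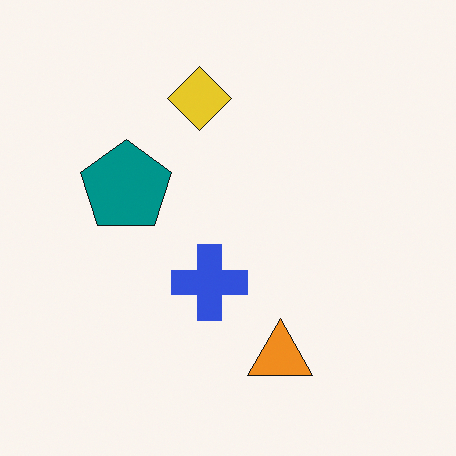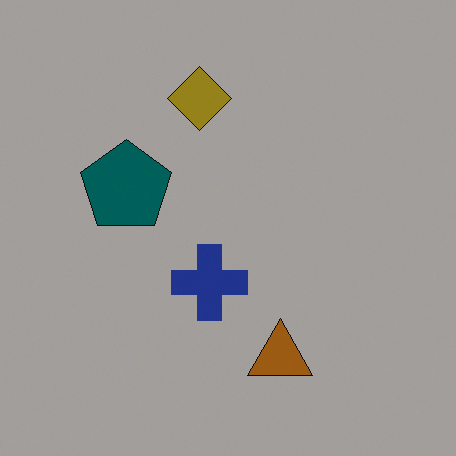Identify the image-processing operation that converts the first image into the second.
This is the original image noticeably darkened.

Every pixel — background and shapes alike — is uniformly darkened.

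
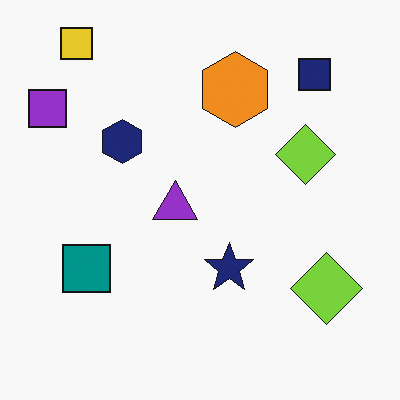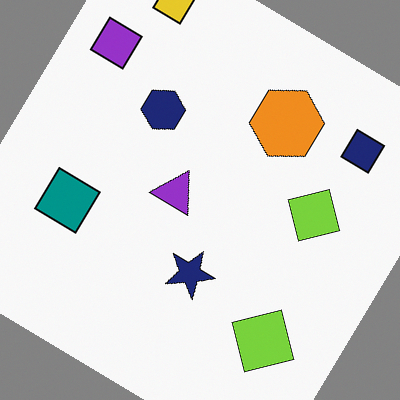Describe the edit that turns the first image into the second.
It was rotated clockwise by a large amount — several tens of degrees.

Every shape is tilted by the same angle and the image corners show triangular fill wedges — a whole-image rotation by a non-right angle.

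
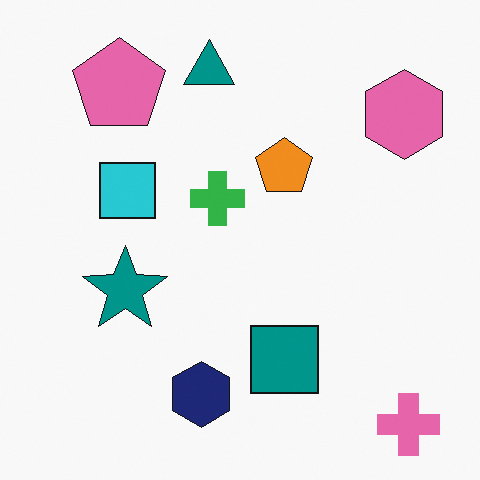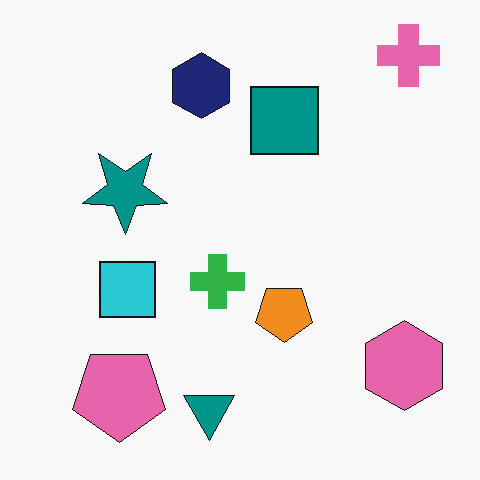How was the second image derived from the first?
It was flipped vertically (top ↔ bottom).

The pink cross is in the bottom-right of the first image and the top-right of the second — shapes on opposite sides of the horizontal midline have swapped in a mirror flip.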